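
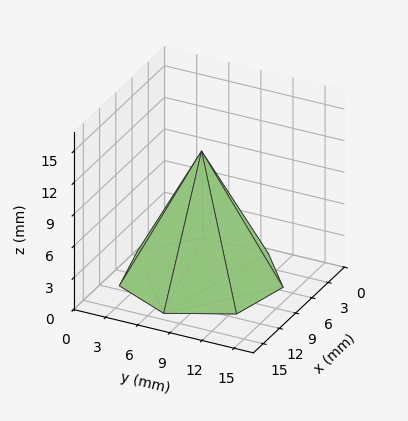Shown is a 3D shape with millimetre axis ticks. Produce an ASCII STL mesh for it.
Reading the render: the shape is a regular 7-sided pyramid, base circumscribed radius ≈ 7 mm, apex at z ≈ 12 mm (dimensions read to the nearest mm from the axis ticks). For the STL, each face is triangulated and given an outward normal.

solid part
  facet normal 0.0000 0.0000 -1.0000
    outer loop
      vertex 5.442 13.824 0.000
      vertex 11.364 12.473 0.000
      vertex 14.000 7.000 0.000
    endloop
  endfacet
  facet normal 0.0000 0.0000 -1.0000
    outer loop
      vertex 0.693 10.037 0.000
      vertex 5.442 13.824 0.000
      vertex 14.000 7.000 0.000
    endloop
  endfacet
  facet normal 0.0000 0.0000 -1.0000
    outer loop
      vertex 0.693 3.963 0.000
      vertex 0.693 10.037 0.000
      vertex 14.000 7.000 0.000
    endloop
  endfacet
  facet normal 0.0000 0.0000 -1.0000
    outer loop
      vertex 5.442 0.176 0.000
      vertex 0.693 3.963 0.000
      vertex 14.000 7.000 0.000
    endloop
  endfacet
  facet normal 0.0000 0.0000 -1.0000
    outer loop
      vertex 11.364 1.527 0.000
      vertex 5.442 0.176 0.000
      vertex 14.000 7.000 0.000
    endloop
  endfacet
  facet normal 0.7975 0.3841 0.4652
    outer loop
      vertex 14.000 7.000 0.000
      vertex 11.364 12.473 0.000
      vertex 7.000 7.000 12.000
    endloop
  endfacet
  facet normal 0.1969 0.8630 0.4652
    outer loop
      vertex 11.364 12.473 0.000
      vertex 5.442 13.824 0.000
      vertex 7.000 7.000 12.000
    endloop
  endfacet
  facet normal -0.5519 0.6921 0.4652
    outer loop
      vertex 5.442 13.824 0.000
      vertex 0.693 10.037 0.000
      vertex 7.000 7.000 12.000
    endloop
  endfacet
  facet normal -0.8852 0.0000 0.4652
    outer loop
      vertex 0.693 10.037 0.000
      vertex 0.693 3.963 0.000
      vertex 7.000 7.000 12.000
    endloop
  endfacet
  facet normal -0.5519 -0.6921 0.4652
    outer loop
      vertex 0.693 3.963 0.000
      vertex 5.442 0.176 0.000
      vertex 7.000 7.000 12.000
    endloop
  endfacet
  facet normal 0.1969 -0.8630 0.4652
    outer loop
      vertex 5.442 0.176 0.000
      vertex 11.364 1.527 0.000
      vertex 7.000 7.000 12.000
    endloop
  endfacet
  facet normal 0.7975 -0.3841 0.4652
    outer loop
      vertex 11.364 1.527 0.000
      vertex 14.000 7.000 0.000
      vertex 7.000 7.000 12.000
    endloop
  endfacet
endsolid part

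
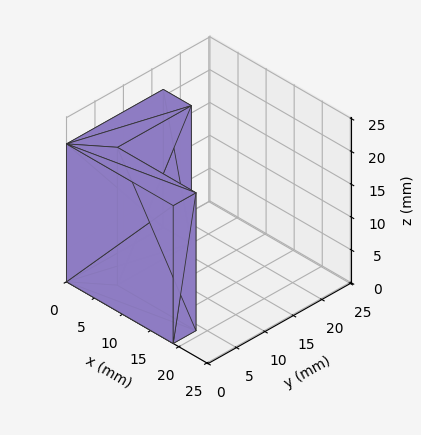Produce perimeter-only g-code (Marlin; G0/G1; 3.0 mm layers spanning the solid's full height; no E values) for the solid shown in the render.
Reading the render: the shape is an L-shaped prism: outer 19 × 17 mm, arm thicknesses ≈ 4 mm (horizontal) and 5 mm (vertical), extruded 21 mm in z (dimensions read to the nearest mm from the axis ticks). For the g-code, the solid's height is divided into equal slices at the stated Δz and each level perimeter traced with G1 moves after a G0 lift.

; perimeter-only toolpath
G21 ; units = mm
G90 ; absolute positioning
G28 ; home
; layer 1
G0 Z3.0
G0 X0.0 Y0.0
G1 X19.0 Y0.0
G1 X19.0 Y4.0
G1 X5.0 Y4.0
G1 X5.0 Y17.0
G1 X0.0 Y17.0
G1 X0.0 Y0.0
; layer 2
G0 Z6.0
G0 X0.0 Y0.0
G1 X19.0 Y0.0
G1 X19.0 Y4.0
G1 X5.0 Y4.0
G1 X5.0 Y17.0
G1 X0.0 Y17.0
G1 X0.0 Y0.0
; layer 3
G0 Z9.0
G0 X0.0 Y0.0
G1 X19.0 Y0.0
G1 X19.0 Y4.0
G1 X5.0 Y4.0
G1 X5.0 Y17.0
G1 X0.0 Y17.0
G1 X0.0 Y0.0
; layer 4
G0 Z12.0
G0 X0.0 Y0.0
G1 X19.0 Y0.0
G1 X19.0 Y4.0
G1 X5.0 Y4.0
G1 X5.0 Y17.0
G1 X0.0 Y17.0
G1 X0.0 Y0.0
; layer 5
G0 Z15.0
G0 X0.0 Y0.0
G1 X19.0 Y0.0
G1 X19.0 Y4.0
G1 X5.0 Y4.0
G1 X5.0 Y17.0
G1 X0.0 Y17.0
G1 X0.0 Y0.0
; layer 6
G0 Z18.0
G0 X0.0 Y0.0
G1 X19.0 Y0.0
G1 X19.0 Y4.0
G1 X5.0 Y4.0
G1 X5.0 Y17.0
G1 X0.0 Y17.0
G1 X0.0 Y0.0
; layer 7
G0 Z21.0
G0 X0.0 Y0.0
G1 X19.0 Y0.0
G1 X19.0 Y4.0
G1 X5.0 Y4.0
G1 X5.0 Y17.0
G1 X0.0 Y17.0
G1 X0.0 Y0.0
M2 ; end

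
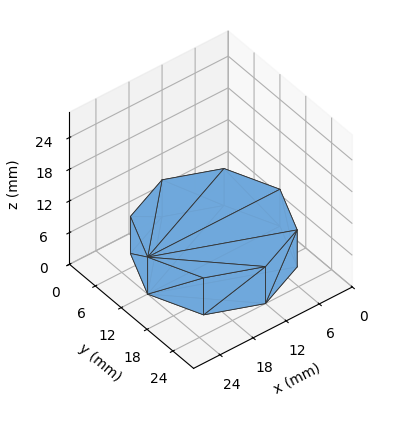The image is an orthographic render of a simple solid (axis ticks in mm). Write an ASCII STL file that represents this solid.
Reading the render: the shape is a regular 8-sided prism (a cylinder approximated with 8 flat sides), circumscribed radius ≈ 12 mm, height ≈ 7 mm (dimensions read to the nearest mm from the axis ticks). For the STL, each face is triangulated and given an outward normal.

solid part
  facet normal 0.0000 0.0000 -1.0000
    outer loop
      vertex 12.00 24.00 0.00
      vertex 20.49 20.49 0.00
      vertex 24.00 12.00 0.00
    endloop
  endfacet
  facet normal 0.0000 0.0000 -1.0000
    outer loop
      vertex 3.51 20.49 0.00
      vertex 12.00 24.00 0.00
      vertex 24.00 12.00 0.00
    endloop
  endfacet
  facet normal 0.0000 0.0000 -1.0000
    outer loop
      vertex 0.00 12.00 0.00
      vertex 3.51 20.49 0.00
      vertex 24.00 12.00 0.00
    endloop
  endfacet
  facet normal 0.0000 0.0000 -1.0000
    outer loop
      vertex 3.51 3.51 0.00
      vertex 0.00 12.00 0.00
      vertex 24.00 12.00 0.00
    endloop
  endfacet
  facet normal 0.0000 0.0000 -1.0000
    outer loop
      vertex 12.00 0.00 0.00
      vertex 3.51 3.51 0.00
      vertex 24.00 12.00 0.00
    endloop
  endfacet
  facet normal 0.0000 0.0000 -1.0000
    outer loop
      vertex 20.49 3.51 0.00
      vertex 12.00 0.00 0.00
      vertex 24.00 12.00 0.00
    endloop
  endfacet
  facet normal 0.0000 0.0000 1.0000
    outer loop
      vertex 24.00 12.00 7.00
      vertex 20.49 20.49 7.00
      vertex 12.00 24.00 7.00
    endloop
  endfacet
  facet normal 0.0000 0.0000 1.0000
    outer loop
      vertex 24.00 12.00 7.00
      vertex 12.00 24.00 7.00
      vertex 3.51 20.49 7.00
    endloop
  endfacet
  facet normal 0.0000 0.0000 1.0000
    outer loop
      vertex 24.00 12.00 7.00
      vertex 3.51 20.49 7.00
      vertex 0.00 12.00 7.00
    endloop
  endfacet
  facet normal 0.0000 0.0000 1.0000
    outer loop
      vertex 24.00 12.00 7.00
      vertex 0.00 12.00 7.00
      vertex 3.51 3.51 7.00
    endloop
  endfacet
  facet normal 0.0000 0.0000 1.0000
    outer loop
      vertex 24.00 12.00 7.00
      vertex 3.51 3.51 7.00
      vertex 12.00 0.00 7.00
    endloop
  endfacet
  facet normal 0.0000 0.0000 1.0000
    outer loop
      vertex 24.00 12.00 7.00
      vertex 12.00 0.00 7.00
      vertex 20.49 3.51 7.00
    endloop
  endfacet
  facet normal 0.9241 0.3821 0.0000
    outer loop
      vertex 24.00 12.00 0.00
      vertex 20.49 20.49 0.00
      vertex 20.49 20.49 7.00
    endloop
  endfacet
  facet normal 0.9241 0.3821 0.0000
    outer loop
      vertex 24.00 12.00 0.00
      vertex 20.49 20.49 7.00
      vertex 24.00 12.00 7.00
    endloop
  endfacet
  facet normal 0.3821 0.9241 0.0000
    outer loop
      vertex 20.49 20.49 0.00
      vertex 12.00 24.00 0.00
      vertex 12.00 24.00 7.00
    endloop
  endfacet
  facet normal 0.3821 0.9241 0.0000
    outer loop
      vertex 20.49 20.49 0.00
      vertex 12.00 24.00 7.00
      vertex 20.49 20.49 7.00
    endloop
  endfacet
  facet normal -0.3821 0.9241 0.0000
    outer loop
      vertex 12.00 24.00 0.00
      vertex 3.51 20.49 0.00
      vertex 3.51 20.49 7.00
    endloop
  endfacet
  facet normal -0.3821 0.9241 0.0000
    outer loop
      vertex 12.00 24.00 0.00
      vertex 3.51 20.49 7.00
      vertex 12.00 24.00 7.00
    endloop
  endfacet
  facet normal -0.9241 0.3821 0.0000
    outer loop
      vertex 3.51 20.49 0.00
      vertex 0.00 12.00 0.00
      vertex 0.00 12.00 7.00
    endloop
  endfacet
  facet normal -0.9241 0.3821 0.0000
    outer loop
      vertex 3.51 20.49 0.00
      vertex 0.00 12.00 7.00
      vertex 3.51 20.49 7.00
    endloop
  endfacet
  facet normal -0.9241 -0.3821 0.0000
    outer loop
      vertex 0.00 12.00 0.00
      vertex 3.51 3.51 0.00
      vertex 3.51 3.51 7.00
    endloop
  endfacet
  facet normal -0.9241 -0.3821 0.0000
    outer loop
      vertex 0.00 12.00 0.00
      vertex 3.51 3.51 7.00
      vertex 0.00 12.00 7.00
    endloop
  endfacet
  facet normal -0.3821 -0.9241 0.0000
    outer loop
      vertex 3.51 3.51 0.00
      vertex 12.00 0.00 0.00
      vertex 12.00 0.00 7.00
    endloop
  endfacet
  facet normal -0.3821 -0.9241 0.0000
    outer loop
      vertex 3.51 3.51 0.00
      vertex 12.00 0.00 7.00
      vertex 3.51 3.51 7.00
    endloop
  endfacet
  facet normal 0.3821 -0.9241 0.0000
    outer loop
      vertex 12.00 0.00 0.00
      vertex 20.49 3.51 0.00
      vertex 20.49 3.51 7.00
    endloop
  endfacet
  facet normal 0.3821 -0.9241 0.0000
    outer loop
      vertex 12.00 0.00 0.00
      vertex 20.49 3.51 7.00
      vertex 12.00 0.00 7.00
    endloop
  endfacet
  facet normal 0.9241 -0.3821 0.0000
    outer loop
      vertex 20.49 3.51 0.00
      vertex 24.00 12.00 0.00
      vertex 24.00 12.00 7.00
    endloop
  endfacet
  facet normal 0.9241 -0.3821 0.0000
    outer loop
      vertex 20.49 3.51 0.00
      vertex 24.00 12.00 7.00
      vertex 20.49 3.51 7.00
    endloop
  endfacet
endsolid part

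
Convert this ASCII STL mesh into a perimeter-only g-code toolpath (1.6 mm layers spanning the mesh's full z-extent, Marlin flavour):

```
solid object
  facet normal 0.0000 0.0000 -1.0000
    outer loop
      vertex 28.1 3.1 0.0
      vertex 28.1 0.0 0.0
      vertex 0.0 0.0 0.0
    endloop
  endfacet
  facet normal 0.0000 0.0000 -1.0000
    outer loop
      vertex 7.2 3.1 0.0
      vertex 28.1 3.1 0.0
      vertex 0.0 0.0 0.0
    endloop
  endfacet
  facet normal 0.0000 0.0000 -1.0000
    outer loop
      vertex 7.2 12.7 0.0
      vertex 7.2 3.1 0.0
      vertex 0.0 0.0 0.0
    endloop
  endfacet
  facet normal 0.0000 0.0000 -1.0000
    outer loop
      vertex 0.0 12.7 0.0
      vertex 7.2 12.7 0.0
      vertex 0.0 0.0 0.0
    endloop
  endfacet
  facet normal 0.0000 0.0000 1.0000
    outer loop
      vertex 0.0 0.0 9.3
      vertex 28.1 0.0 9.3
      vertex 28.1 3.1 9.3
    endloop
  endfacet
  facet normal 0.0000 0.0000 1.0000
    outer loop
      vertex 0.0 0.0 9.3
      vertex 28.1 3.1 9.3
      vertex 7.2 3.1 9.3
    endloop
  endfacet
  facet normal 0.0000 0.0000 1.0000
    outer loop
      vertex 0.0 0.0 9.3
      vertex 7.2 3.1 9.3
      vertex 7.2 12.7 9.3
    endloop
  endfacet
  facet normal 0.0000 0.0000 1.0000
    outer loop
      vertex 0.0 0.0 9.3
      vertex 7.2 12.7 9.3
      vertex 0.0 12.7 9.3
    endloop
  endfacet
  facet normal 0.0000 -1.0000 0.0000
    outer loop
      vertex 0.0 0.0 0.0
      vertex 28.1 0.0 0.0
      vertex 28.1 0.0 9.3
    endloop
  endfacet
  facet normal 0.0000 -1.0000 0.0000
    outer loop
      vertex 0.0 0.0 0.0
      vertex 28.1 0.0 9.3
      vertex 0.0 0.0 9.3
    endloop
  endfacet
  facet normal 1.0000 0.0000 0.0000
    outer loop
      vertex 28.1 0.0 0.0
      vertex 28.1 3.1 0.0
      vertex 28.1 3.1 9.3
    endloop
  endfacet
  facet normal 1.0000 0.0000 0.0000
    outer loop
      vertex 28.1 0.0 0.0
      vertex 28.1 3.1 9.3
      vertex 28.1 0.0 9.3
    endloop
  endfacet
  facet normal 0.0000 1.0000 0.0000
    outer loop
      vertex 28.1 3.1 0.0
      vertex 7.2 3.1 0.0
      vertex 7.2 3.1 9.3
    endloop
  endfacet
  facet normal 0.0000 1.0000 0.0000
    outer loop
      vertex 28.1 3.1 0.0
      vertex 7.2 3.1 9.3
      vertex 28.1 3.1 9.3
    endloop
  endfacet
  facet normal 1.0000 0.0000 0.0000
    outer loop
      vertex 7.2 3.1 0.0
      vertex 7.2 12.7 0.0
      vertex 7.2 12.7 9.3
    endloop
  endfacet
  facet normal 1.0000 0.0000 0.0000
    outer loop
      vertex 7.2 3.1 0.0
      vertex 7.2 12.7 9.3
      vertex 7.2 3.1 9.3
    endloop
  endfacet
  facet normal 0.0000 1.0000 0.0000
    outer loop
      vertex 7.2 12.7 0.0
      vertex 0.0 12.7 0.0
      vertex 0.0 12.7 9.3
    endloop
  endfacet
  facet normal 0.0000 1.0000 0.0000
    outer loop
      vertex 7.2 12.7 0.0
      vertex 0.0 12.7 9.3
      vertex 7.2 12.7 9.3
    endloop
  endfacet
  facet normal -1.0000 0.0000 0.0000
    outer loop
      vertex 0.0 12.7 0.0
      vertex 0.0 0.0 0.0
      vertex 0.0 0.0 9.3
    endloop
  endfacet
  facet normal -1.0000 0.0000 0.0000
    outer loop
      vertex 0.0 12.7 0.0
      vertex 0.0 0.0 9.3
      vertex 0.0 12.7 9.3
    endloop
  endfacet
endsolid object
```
; perimeter-only toolpath
G21 ; units = mm
G90 ; absolute positioning
G28 ; home
; layer 1
G0 Z1.6
G0 X0.0 Y0.0
G1 X28.1 Y0.0
G1 X28.1 Y3.1
G1 X7.2 Y3.1
G1 X7.2 Y12.7
G1 X0.0 Y12.7
G1 X0.0 Y0.0
; layer 2
G0 Z3.1
G0 X0.0 Y0.0
G1 X28.1 Y0.0
G1 X28.1 Y3.1
G1 X7.2 Y3.1
G1 X7.2 Y12.7
G1 X0.0 Y12.7
G1 X0.0 Y0.0
; layer 3
G0 Z4.7
G0 X0.0 Y0.0
G1 X28.1 Y0.0
G1 X28.1 Y3.1
G1 X7.2 Y3.1
G1 X7.2 Y12.7
G1 X0.0 Y12.7
G1 X0.0 Y0.0
; layer 4
G0 Z6.2
G0 X0.0 Y0.0
G1 X28.1 Y0.0
G1 X28.1 Y3.1
G1 X7.2 Y3.1
G1 X7.2 Y12.7
G1 X0.0 Y12.7
G1 X0.0 Y0.0
; layer 5
G0 Z7.8
G0 X0.0 Y0.0
G1 X28.1 Y0.0
G1 X28.1 Y3.1
G1 X7.2 Y3.1
G1 X7.2 Y12.7
G1 X0.0 Y12.7
G1 X0.0 Y0.0
; layer 6
G0 Z9.3
G0 X0.0 Y0.0
G1 X28.1 Y0.0
G1 X28.1 Y3.1
G1 X7.2 Y3.1
G1 X7.2 Y12.7
G1 X0.0 Y12.7
G1 X0.0 Y0.0
M2 ; end

The solid is an L-shaped prism: outer 28.1 × 12.7 mm, arm thicknesses ≈ 3.1 mm (horizontal) and 7.2 mm (vertical), extruded 9.3 mm in z. Slicing at Δz = 1.6 mm — 6 equal slices spanning the solid's height, so layer i sits at z = i·h/6 — gives 6 non-empty perimeters. Each is a 6-segment closed polygon; G0 lifts to the layer z and rapids to the start vertex, then G1 traces the edges.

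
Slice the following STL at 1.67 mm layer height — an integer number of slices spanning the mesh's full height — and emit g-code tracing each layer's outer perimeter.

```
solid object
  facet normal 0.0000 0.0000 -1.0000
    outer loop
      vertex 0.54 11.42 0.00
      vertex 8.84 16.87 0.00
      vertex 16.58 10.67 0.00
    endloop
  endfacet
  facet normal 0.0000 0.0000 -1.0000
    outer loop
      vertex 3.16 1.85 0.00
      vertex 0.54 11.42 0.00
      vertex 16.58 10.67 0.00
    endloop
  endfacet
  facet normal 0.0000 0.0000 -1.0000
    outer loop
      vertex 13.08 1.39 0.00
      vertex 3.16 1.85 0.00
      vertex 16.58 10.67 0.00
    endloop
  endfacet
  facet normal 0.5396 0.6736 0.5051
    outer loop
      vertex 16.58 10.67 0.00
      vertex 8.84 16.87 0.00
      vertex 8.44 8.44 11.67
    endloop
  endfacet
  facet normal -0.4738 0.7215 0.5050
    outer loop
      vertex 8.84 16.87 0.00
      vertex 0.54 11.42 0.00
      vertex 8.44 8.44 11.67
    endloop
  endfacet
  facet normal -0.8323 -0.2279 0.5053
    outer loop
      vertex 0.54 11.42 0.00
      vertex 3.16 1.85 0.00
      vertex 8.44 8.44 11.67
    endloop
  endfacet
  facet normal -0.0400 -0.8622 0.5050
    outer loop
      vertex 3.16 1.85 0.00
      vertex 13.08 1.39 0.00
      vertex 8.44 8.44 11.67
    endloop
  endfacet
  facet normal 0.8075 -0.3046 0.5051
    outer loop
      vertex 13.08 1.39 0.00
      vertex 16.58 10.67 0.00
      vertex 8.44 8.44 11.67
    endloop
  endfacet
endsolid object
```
; perimeter-only toolpath
G21 ; units = mm
G90 ; absolute positioning
G28 ; home
; layer 1
G0 Z1.67
G0 X15.42 Y10.35
G1 X8.78 Y15.67
G1 X1.67 Y10.99
G1 X3.91 Y2.79
G1 X12.42 Y2.40
G1 X15.42 Y10.35
; layer 2
G0 Z3.33
G0 X14.25 Y10.03
G1 X8.73 Y14.46
G1 X2.80 Y10.57
G1 X4.67 Y3.73
G1 X11.75 Y3.40
G1 X14.25 Y10.03
; layer 3
G0 Z5.00
G0 X13.09 Y9.71
G1 X8.67 Y13.26
G1 X3.93 Y10.14
G1 X5.42 Y4.67
G1 X11.09 Y4.41
G1 X13.09 Y9.71
; layer 4
G0 Z6.67
G0 X11.93 Y9.40
G1 X8.61 Y12.05
G1 X5.05 Y9.72
G1 X6.18 Y5.62
G1 X10.43 Y5.42
G1 X11.93 Y9.40
; layer 5
G0 Z8.34
G0 X10.77 Y9.08
G1 X8.55 Y10.85
G1 X6.18 Y9.29
G1 X6.93 Y6.56
G1 X9.77 Y6.43
G1 X10.77 Y9.08
; layer 6
G0 Z10.00
G0 X9.60 Y8.76
G1 X8.50 Y9.64
G1 X7.31 Y8.87
G1 X7.69 Y7.50
G1 X9.10 Y7.43
G1 X9.60 Y8.76
M2 ; end

The solid is a regular 5-sided pyramid, base circumscribed radius ≈ 8.44 mm, apex at z ≈ 11.7 mm. Slicing at Δz = 1.67 mm — 7 equal slices spanning the solid's height, so layer i sits at z = i·h/7 — gives 6 non-empty perimeters. Each is a 5-segment closed polygon; G0 lifts to the layer z and rapids to the start vertex, then G1 traces the edges. The cross-section shrinks linearly with z (the slice at the apex is degenerate and omitted).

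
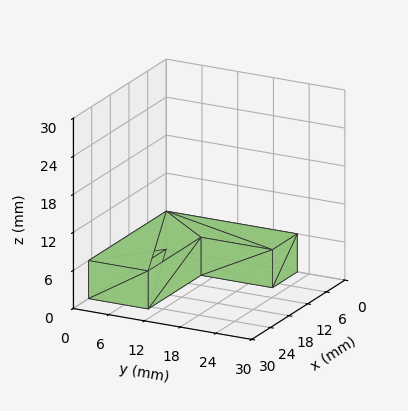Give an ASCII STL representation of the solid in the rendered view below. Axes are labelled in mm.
Reading the render: the shape is an L-shaped prism: outer 25 × 22 mm, arm thicknesses ≈ 10 mm (horizontal) and 8 mm (vertical), extruded 6 mm in z (dimensions read to the nearest mm from the axis ticks). For the STL, each face is triangulated and given an outward normal.

solid part
  facet normal 0.0000 0.0000 -1.0000
    outer loop
      vertex 25.00 10.00 0.00
      vertex 25.00 0.00 0.00
      vertex 0.00 0.00 0.00
    endloop
  endfacet
  facet normal 0.0000 0.0000 -1.0000
    outer loop
      vertex 8.00 10.00 0.00
      vertex 25.00 10.00 0.00
      vertex 0.00 0.00 0.00
    endloop
  endfacet
  facet normal 0.0000 0.0000 -1.0000
    outer loop
      vertex 8.00 22.00 0.00
      vertex 8.00 10.00 0.00
      vertex 0.00 0.00 0.00
    endloop
  endfacet
  facet normal 0.0000 0.0000 -1.0000
    outer loop
      vertex 0.00 22.00 0.00
      vertex 8.00 22.00 0.00
      vertex 0.00 0.00 0.00
    endloop
  endfacet
  facet normal 0.0000 0.0000 1.0000
    outer loop
      vertex 0.00 0.00 6.00
      vertex 25.00 0.00 6.00
      vertex 25.00 10.00 6.00
    endloop
  endfacet
  facet normal 0.0000 0.0000 1.0000
    outer loop
      vertex 0.00 0.00 6.00
      vertex 25.00 10.00 6.00
      vertex 8.00 10.00 6.00
    endloop
  endfacet
  facet normal 0.0000 0.0000 1.0000
    outer loop
      vertex 0.00 0.00 6.00
      vertex 8.00 10.00 6.00
      vertex 8.00 22.00 6.00
    endloop
  endfacet
  facet normal 0.0000 0.0000 1.0000
    outer loop
      vertex 0.00 0.00 6.00
      vertex 8.00 22.00 6.00
      vertex 0.00 22.00 6.00
    endloop
  endfacet
  facet normal 0.0000 -1.0000 0.0000
    outer loop
      vertex 0.00 0.00 0.00
      vertex 25.00 0.00 0.00
      vertex 25.00 0.00 6.00
    endloop
  endfacet
  facet normal 0.0000 -1.0000 0.0000
    outer loop
      vertex 0.00 0.00 0.00
      vertex 25.00 0.00 6.00
      vertex 0.00 0.00 6.00
    endloop
  endfacet
  facet normal 1.0000 0.0000 0.0000
    outer loop
      vertex 25.00 0.00 0.00
      vertex 25.00 10.00 0.00
      vertex 25.00 10.00 6.00
    endloop
  endfacet
  facet normal 1.0000 0.0000 0.0000
    outer loop
      vertex 25.00 0.00 0.00
      vertex 25.00 10.00 6.00
      vertex 25.00 0.00 6.00
    endloop
  endfacet
  facet normal 0.0000 1.0000 0.0000
    outer loop
      vertex 25.00 10.00 0.00
      vertex 8.00 10.00 0.00
      vertex 8.00 10.00 6.00
    endloop
  endfacet
  facet normal 0.0000 1.0000 0.0000
    outer loop
      vertex 25.00 10.00 0.00
      vertex 8.00 10.00 6.00
      vertex 25.00 10.00 6.00
    endloop
  endfacet
  facet normal 1.0000 0.0000 0.0000
    outer loop
      vertex 8.00 10.00 0.00
      vertex 8.00 22.00 0.00
      vertex 8.00 22.00 6.00
    endloop
  endfacet
  facet normal 1.0000 0.0000 0.0000
    outer loop
      vertex 8.00 10.00 0.00
      vertex 8.00 22.00 6.00
      vertex 8.00 10.00 6.00
    endloop
  endfacet
  facet normal 0.0000 1.0000 0.0000
    outer loop
      vertex 8.00 22.00 0.00
      vertex 0.00 22.00 0.00
      vertex 0.00 22.00 6.00
    endloop
  endfacet
  facet normal 0.0000 1.0000 0.0000
    outer loop
      vertex 8.00 22.00 0.00
      vertex 0.00 22.00 6.00
      vertex 8.00 22.00 6.00
    endloop
  endfacet
  facet normal -1.0000 0.0000 0.0000
    outer loop
      vertex 0.00 22.00 0.00
      vertex 0.00 0.00 0.00
      vertex 0.00 0.00 6.00
    endloop
  endfacet
  facet normal -1.0000 0.0000 0.0000
    outer loop
      vertex 0.00 22.00 0.00
      vertex 0.00 0.00 6.00
      vertex 0.00 22.00 6.00
    endloop
  endfacet
endsolid part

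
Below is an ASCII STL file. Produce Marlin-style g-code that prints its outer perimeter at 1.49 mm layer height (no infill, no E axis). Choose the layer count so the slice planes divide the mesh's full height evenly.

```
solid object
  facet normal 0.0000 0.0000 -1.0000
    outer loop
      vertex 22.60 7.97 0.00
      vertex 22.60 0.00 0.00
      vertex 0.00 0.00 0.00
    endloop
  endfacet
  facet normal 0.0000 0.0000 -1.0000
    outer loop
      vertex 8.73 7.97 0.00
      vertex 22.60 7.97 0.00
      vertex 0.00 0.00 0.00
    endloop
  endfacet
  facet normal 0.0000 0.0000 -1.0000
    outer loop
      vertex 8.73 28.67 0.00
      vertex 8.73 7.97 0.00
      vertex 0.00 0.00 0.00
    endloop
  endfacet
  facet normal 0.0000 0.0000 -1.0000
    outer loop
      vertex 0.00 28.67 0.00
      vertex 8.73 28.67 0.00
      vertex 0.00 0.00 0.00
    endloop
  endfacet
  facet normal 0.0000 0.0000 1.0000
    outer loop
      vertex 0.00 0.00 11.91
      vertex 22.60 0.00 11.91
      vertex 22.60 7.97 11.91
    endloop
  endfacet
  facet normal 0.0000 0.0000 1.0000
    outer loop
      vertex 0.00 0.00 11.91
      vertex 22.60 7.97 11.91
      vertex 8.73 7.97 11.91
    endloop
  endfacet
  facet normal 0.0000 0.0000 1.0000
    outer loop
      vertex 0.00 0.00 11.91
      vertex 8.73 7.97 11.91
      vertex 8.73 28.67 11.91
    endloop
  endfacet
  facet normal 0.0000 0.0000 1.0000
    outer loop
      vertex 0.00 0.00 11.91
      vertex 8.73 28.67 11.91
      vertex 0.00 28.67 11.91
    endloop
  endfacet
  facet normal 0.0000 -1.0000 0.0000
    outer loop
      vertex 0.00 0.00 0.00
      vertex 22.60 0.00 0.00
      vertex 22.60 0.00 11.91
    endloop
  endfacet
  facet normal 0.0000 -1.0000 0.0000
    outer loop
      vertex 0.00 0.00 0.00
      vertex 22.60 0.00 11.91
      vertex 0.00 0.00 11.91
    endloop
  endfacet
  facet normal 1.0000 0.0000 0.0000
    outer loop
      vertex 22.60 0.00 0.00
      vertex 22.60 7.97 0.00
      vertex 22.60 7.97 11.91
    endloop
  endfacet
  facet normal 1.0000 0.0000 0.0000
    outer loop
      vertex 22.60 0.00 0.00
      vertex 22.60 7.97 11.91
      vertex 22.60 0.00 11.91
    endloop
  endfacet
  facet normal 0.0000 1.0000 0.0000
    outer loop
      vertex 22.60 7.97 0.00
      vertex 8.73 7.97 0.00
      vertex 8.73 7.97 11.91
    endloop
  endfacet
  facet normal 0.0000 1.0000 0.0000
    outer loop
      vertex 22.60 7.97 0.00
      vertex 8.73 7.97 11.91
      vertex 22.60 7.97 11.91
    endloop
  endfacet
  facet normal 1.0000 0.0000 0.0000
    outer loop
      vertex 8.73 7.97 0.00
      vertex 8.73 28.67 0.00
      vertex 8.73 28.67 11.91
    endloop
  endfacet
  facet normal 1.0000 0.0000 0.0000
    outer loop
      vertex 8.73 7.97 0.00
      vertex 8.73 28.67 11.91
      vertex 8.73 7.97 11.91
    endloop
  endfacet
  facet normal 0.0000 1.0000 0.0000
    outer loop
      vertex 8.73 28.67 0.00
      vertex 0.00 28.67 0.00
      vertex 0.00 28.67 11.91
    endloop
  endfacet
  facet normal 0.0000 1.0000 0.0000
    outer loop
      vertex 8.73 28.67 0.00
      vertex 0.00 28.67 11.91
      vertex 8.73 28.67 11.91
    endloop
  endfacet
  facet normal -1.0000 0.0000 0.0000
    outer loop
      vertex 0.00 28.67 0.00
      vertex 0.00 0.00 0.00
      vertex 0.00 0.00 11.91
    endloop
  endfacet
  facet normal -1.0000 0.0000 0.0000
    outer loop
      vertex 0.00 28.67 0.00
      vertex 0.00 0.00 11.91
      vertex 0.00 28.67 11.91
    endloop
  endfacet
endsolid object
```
; perimeter-only toolpath
G21 ; units = mm
G90 ; absolute positioning
G28 ; home
; layer 1
G0 Z1.49
G0 X0.00 Y0.00
G1 X22.60 Y0.00
G1 X22.60 Y7.97
G1 X8.73 Y7.97
G1 X8.73 Y28.67
G1 X0.00 Y28.67
G1 X0.00 Y0.00
; layer 2
G0 Z2.98
G0 X0.00 Y0.00
G1 X22.60 Y0.00
G1 X22.60 Y7.97
G1 X8.73 Y7.97
G1 X8.73 Y28.67
G1 X0.00 Y28.67
G1 X0.00 Y0.00
; layer 3
G0 Z4.47
G0 X0.00 Y0.00
G1 X22.60 Y0.00
G1 X22.60 Y7.97
G1 X8.73 Y7.97
G1 X8.73 Y28.67
G1 X0.00 Y28.67
G1 X0.00 Y0.00
; layer 4
G0 Z5.96
G0 X0.00 Y0.00
G1 X22.60 Y0.00
G1 X22.60 Y7.97
G1 X8.73 Y7.97
G1 X8.73 Y28.67
G1 X0.00 Y28.67
G1 X0.00 Y0.00
; layer 5
G0 Z7.44
G0 X0.00 Y0.00
G1 X22.60 Y0.00
G1 X22.60 Y7.97
G1 X8.73 Y7.97
G1 X8.73 Y28.67
G1 X0.00 Y28.67
G1 X0.00 Y0.00
; layer 6
G0 Z8.93
G0 X0.00 Y0.00
G1 X22.60 Y0.00
G1 X22.60 Y7.97
G1 X8.73 Y7.97
G1 X8.73 Y28.67
G1 X0.00 Y28.67
G1 X0.00 Y0.00
; layer 7
G0 Z10.42
G0 X0.00 Y0.00
G1 X22.60 Y0.00
G1 X22.60 Y7.97
G1 X8.73 Y7.97
G1 X8.73 Y28.67
G1 X0.00 Y28.67
G1 X0.00 Y0.00
; layer 8
G0 Z11.91
G0 X0.00 Y0.00
G1 X22.60 Y0.00
G1 X22.60 Y7.97
G1 X8.73 Y7.97
G1 X8.73 Y28.67
G1 X0.00 Y28.67
G1 X0.00 Y0.00
M2 ; end

The solid is an L-shaped prism: outer 22.6 × 28.7 mm, arm thicknesses ≈ 7.97 mm (horizontal) and 8.73 mm (vertical), extruded 11.9 mm in z. Slicing at Δz = 1.49 mm — 8 equal slices spanning the solid's height, so layer i sits at z = i·h/8 — gives 8 non-empty perimeters. Each is a 6-segment closed polygon; G0 lifts to the layer z and rapids to the start vertex, then G1 traces the edges.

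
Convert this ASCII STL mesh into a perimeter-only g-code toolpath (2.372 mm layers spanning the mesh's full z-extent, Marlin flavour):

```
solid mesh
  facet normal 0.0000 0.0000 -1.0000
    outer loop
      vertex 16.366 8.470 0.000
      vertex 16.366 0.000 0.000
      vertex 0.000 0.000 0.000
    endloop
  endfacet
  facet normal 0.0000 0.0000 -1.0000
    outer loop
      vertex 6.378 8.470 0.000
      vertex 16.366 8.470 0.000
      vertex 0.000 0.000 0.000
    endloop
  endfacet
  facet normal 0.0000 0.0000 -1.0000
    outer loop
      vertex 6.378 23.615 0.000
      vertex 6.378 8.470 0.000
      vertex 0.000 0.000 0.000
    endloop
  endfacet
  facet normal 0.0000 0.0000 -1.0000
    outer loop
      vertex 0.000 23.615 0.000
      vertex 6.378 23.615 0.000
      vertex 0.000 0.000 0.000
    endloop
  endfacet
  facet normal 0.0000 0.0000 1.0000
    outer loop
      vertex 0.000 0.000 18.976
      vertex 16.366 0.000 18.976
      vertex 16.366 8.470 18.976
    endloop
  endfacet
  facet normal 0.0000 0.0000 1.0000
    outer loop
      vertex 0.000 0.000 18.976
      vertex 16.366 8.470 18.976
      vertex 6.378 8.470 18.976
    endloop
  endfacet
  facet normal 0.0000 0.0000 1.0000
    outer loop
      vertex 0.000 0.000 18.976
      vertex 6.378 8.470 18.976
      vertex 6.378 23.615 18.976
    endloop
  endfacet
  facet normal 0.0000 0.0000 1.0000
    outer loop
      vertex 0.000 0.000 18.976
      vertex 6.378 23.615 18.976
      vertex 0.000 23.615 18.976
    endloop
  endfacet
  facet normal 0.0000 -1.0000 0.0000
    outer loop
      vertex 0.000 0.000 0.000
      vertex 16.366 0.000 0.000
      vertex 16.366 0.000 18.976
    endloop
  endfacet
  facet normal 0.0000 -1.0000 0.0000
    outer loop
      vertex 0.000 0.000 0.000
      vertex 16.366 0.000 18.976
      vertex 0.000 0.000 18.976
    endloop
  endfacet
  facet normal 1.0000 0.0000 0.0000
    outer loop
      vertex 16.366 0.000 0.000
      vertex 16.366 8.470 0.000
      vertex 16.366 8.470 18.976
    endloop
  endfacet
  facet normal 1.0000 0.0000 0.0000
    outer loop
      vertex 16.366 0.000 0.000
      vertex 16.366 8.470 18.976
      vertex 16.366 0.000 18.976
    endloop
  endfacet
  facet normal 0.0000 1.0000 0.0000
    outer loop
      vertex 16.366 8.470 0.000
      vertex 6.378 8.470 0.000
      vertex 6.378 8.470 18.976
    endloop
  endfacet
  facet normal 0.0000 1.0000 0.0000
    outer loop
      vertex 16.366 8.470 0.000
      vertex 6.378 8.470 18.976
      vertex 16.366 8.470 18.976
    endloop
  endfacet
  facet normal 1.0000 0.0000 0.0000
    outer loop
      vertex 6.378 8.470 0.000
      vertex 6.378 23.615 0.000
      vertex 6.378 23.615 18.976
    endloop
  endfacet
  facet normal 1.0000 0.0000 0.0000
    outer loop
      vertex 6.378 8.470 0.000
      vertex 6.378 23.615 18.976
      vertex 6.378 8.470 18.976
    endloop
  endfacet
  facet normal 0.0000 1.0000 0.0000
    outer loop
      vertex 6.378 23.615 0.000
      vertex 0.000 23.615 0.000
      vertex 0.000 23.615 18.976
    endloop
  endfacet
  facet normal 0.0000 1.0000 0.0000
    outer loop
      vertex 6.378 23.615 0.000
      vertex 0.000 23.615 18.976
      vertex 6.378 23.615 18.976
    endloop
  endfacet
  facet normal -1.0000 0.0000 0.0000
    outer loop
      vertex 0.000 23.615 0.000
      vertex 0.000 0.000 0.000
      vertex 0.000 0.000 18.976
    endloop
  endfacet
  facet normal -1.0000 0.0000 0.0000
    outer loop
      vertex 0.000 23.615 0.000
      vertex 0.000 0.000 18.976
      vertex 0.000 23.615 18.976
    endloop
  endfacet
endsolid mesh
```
; perimeter-only toolpath
G21 ; units = mm
G90 ; absolute positioning
G28 ; home
; layer 1
G0 Z2.372
G0 X0.000 Y0.000
G1 X16.366 Y0.000
G1 X16.366 Y8.470
G1 X6.378 Y8.470
G1 X6.378 Y23.615
G1 X0.000 Y23.615
G1 X0.000 Y0.000
; layer 2
G0 Z4.744
G0 X0.000 Y0.000
G1 X16.366 Y0.000
G1 X16.366 Y8.470
G1 X6.378 Y8.470
G1 X6.378 Y23.615
G1 X0.000 Y23.615
G1 X0.000 Y0.000
; layer 3
G0 Z7.116
G0 X0.000 Y0.000
G1 X16.366 Y0.000
G1 X16.366 Y8.470
G1 X6.378 Y8.470
G1 X6.378 Y23.615
G1 X0.000 Y23.615
G1 X0.000 Y0.000
; layer 4
G0 Z9.488
G0 X0.000 Y0.000
G1 X16.366 Y0.000
G1 X16.366 Y8.470
G1 X6.378 Y8.470
G1 X6.378 Y23.615
G1 X0.000 Y23.615
G1 X0.000 Y0.000
; layer 5
G0 Z11.860
G0 X0.000 Y0.000
G1 X16.366 Y0.000
G1 X16.366 Y8.470
G1 X6.378 Y8.470
G1 X6.378 Y23.615
G1 X0.000 Y23.615
G1 X0.000 Y0.000
; layer 6
G0 Z14.232
G0 X0.000 Y0.000
G1 X16.366 Y0.000
G1 X16.366 Y8.470
G1 X6.378 Y8.470
G1 X6.378 Y23.615
G1 X0.000 Y23.615
G1 X0.000 Y0.000
; layer 7
G0 Z16.604
G0 X0.000 Y0.000
G1 X16.366 Y0.000
G1 X16.366 Y8.470
G1 X6.378 Y8.470
G1 X6.378 Y23.615
G1 X0.000 Y23.615
G1 X0.000 Y0.000
; layer 8
G0 Z18.976
G0 X0.000 Y0.000
G1 X16.366 Y0.000
G1 X16.366 Y8.470
G1 X6.378 Y8.470
G1 X6.378 Y23.615
G1 X0.000 Y23.615
G1 X0.000 Y0.000
M2 ; end

The solid is an L-shaped prism: outer 16.4 × 23.6 mm, arm thicknesses ≈ 8.47 mm (horizontal) and 6.38 mm (vertical), extruded 19 mm in z. Slicing at Δz = 2.372 mm — 8 equal slices spanning the solid's height, so layer i sits at z = i·h/8 — gives 8 non-empty perimeters. Each is a 6-segment closed polygon; G0 lifts to the layer z and rapids to the start vertex, then G1 traces the edges.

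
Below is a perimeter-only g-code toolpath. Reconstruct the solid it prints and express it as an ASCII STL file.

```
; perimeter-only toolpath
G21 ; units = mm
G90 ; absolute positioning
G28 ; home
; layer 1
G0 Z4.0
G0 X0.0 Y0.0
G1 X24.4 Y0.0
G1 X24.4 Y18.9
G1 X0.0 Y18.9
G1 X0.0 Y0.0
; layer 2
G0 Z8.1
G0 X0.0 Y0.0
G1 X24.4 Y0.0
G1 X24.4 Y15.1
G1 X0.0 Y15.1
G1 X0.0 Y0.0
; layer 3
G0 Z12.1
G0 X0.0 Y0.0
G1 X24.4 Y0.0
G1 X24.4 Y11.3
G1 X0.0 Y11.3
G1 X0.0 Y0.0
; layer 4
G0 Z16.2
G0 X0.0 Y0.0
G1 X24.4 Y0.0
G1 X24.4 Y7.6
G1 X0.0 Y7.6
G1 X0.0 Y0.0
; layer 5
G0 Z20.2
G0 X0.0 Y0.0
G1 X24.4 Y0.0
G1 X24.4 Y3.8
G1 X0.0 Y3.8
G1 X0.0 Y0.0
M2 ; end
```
solid part
  facet normal 0.0000 0.0000 -1.0000
    outer loop
      vertex 24.4 22.7 0.0
      vertex 24.4 0.0 0.0
      vertex 0.0 0.0 0.0
    endloop
  endfacet
  facet normal 0.0000 0.0000 -1.0000
    outer loop
      vertex 0.0 22.7 0.0
      vertex 24.4 22.7 0.0
      vertex 0.0 0.0 0.0
    endloop
  endfacet
  facet normal 0.0000 -1.0000 0.0000
    outer loop
      vertex 0.0 0.0 0.0
      vertex 24.4 0.0 0.0
      vertex 24.4 0.0 24.3
    endloop
  endfacet
  facet normal 0.0000 -1.0000 0.0000
    outer loop
      vertex 0.0 0.0 0.0
      vertex 24.4 0.0 24.3
      vertex 0.0 0.0 24.3
    endloop
  endfacet
  facet normal 0.0000 0.7308 0.6826
    outer loop
      vertex 0.0 0.0 24.3
      vertex 24.4 0.0 24.3
      vertex 24.4 22.7 0.0
    endloop
  endfacet
  facet normal 0.0000 0.7308 0.6826
    outer loop
      vertex 0.0 0.0 24.3
      vertex 24.4 22.7 0.0
      vertex 0.0 22.7 0.0
    endloop
  endfacet
  facet normal -1.0000 0.0000 0.0000
    outer loop
      vertex 0.0 0.0 24.3
      vertex 0.0 22.7 0.0
      vertex 0.0 0.0 0.0
    endloop
  endfacet
  facet normal 1.0000 0.0000 0.0000
    outer loop
      vertex 24.4 0.0 0.0
      vertex 24.4 22.7 0.0
      vertex 24.4 0.0 24.3
    endloop
  endfacet
endsolid part

The G0 Z moves step by Δz≈4.0 mm. The G1 loops shrink linearly with z, so the solid tapers from its base footprint up to z≈24.3. Closing with a flat bottom cap and the tapered top and triangulating gives 8 facets — a wedge (ramp): 24.4 × 22.7 mm base, rising to 24.3 mm along the y=0 edge and sloping linearly to z=0 at y=22.7.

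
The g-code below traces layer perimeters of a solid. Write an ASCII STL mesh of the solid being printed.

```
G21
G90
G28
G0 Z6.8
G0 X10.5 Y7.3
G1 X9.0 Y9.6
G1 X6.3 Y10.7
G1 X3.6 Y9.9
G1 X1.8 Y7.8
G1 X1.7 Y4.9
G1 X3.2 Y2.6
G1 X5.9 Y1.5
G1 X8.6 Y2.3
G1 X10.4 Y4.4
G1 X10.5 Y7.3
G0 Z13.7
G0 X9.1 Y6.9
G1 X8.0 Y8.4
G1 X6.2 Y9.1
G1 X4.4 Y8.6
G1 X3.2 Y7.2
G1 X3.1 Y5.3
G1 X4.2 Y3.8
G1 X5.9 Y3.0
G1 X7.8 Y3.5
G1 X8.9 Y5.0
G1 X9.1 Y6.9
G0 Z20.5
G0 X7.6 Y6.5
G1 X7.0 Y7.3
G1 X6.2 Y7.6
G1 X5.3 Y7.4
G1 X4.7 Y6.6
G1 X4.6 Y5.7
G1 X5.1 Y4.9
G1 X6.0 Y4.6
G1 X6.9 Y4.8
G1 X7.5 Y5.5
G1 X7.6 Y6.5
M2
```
solid part
  facet normal 0.0000 0.0000 -1.0000
    outer loop
      vertex 6.4 12.2 0.0
      vertex 9.9 10.8 0.0
      vertex 12.0 7.7 0.0
    endloop
  endfacet
  facet normal 0.0000 0.0000 -1.0000
    outer loop
      vertex 2.8 11.2 0.0
      vertex 6.4 12.2 0.0
      vertex 12.0 7.7 0.0
    endloop
  endfacet
  facet normal 0.0000 0.0000 -1.0000
    outer loop
      vertex 0.4 8.3 0.0
      vertex 2.8 11.2 0.0
      vertex 12.0 7.7 0.0
    endloop
  endfacet
  facet normal 0.0000 0.0000 -1.0000
    outer loop
      vertex 0.2 4.5 0.0
      vertex 0.4 8.3 0.0
      vertex 12.0 7.7 0.0
    endloop
  endfacet
  facet normal 0.0000 0.0000 -1.0000
    outer loop
      vertex 2.3 1.4 0.0
      vertex 0.2 4.5 0.0
      vertex 12.0 7.7 0.0
    endloop
  endfacet
  facet normal 0.0000 0.0000 -1.0000
    outer loop
      vertex 5.8 0.0 0.0
      vertex 2.3 1.4 0.0
      vertex 12.0 7.7 0.0
    endloop
  endfacet
  facet normal 0.0000 0.0000 -1.0000
    outer loop
      vertex 9.4 1.0 0.0
      vertex 5.8 0.0 0.0
      vertex 12.0 7.7 0.0
    endloop
  endfacet
  facet normal 0.0000 0.0000 -1.0000
    outer loop
      vertex 11.8 3.9 0.0
      vertex 9.4 1.0 0.0
      vertex 12.0 7.7 0.0
    endloop
  endfacet
  facet normal 0.8100 0.5487 0.2072
    outer loop
      vertex 12.0 7.7 0.0
      vertex 9.9 10.8 0.0
      vertex 6.1 6.1 27.3
    endloop
  endfacet
  facet normal 0.3633 0.9084 0.2070
    outer loop
      vertex 9.9 10.8 0.0
      vertex 6.4 12.2 0.0
      vertex 6.1 6.1 27.3
    endloop
  endfacet
  facet normal -0.2618 0.9425 0.2077
    outer loop
      vertex 6.4 12.2 0.0
      vertex 2.8 11.2 0.0
      vertex 6.1 6.1 27.3
    endloop
  endfacet
  facet normal -0.7536 0.6237 0.2076
    outer loop
      vertex 2.8 11.2 0.0
      vertex 0.4 8.3 0.0
      vertex 6.1 6.1 27.3
    endloop
  endfacet
  facet normal -0.9768 0.0514 0.2081
    outer loop
      vertex 0.4 8.3 0.0
      vertex 0.2 4.5 0.0
      vertex 6.1 6.1 27.3
    endloop
  endfacet
  facet normal -0.8100 -0.5487 0.2072
    outer loop
      vertex 0.2 4.5 0.0
      vertex 2.3 1.4 0.0
      vertex 6.1 6.1 27.3
    endloop
  endfacet
  facet normal -0.3633 -0.9084 0.2070
    outer loop
      vertex 2.3 1.4 0.0
      vertex 5.8 0.0 0.0
      vertex 6.1 6.1 27.3
    endloop
  endfacet
  facet normal 0.2618 -0.9425 0.2077
    outer loop
      vertex 5.8 0.0 0.0
      vertex 9.4 1.0 0.0
      vertex 6.1 6.1 27.3
    endloop
  endfacet
  facet normal 0.7536 -0.6237 0.2076
    outer loop
      vertex 9.4 1.0 0.0
      vertex 11.8 3.9 0.0
      vertex 6.1 6.1 27.3
    endloop
  endfacet
  facet normal 0.9768 -0.0514 0.2081
    outer loop
      vertex 11.8 3.9 0.0
      vertex 12.0 7.7 0.0
      vertex 6.1 6.1 27.3
    endloop
  endfacet
endsolid part

The G0 Z moves step by Δz≈6.8 mm. The G1 loops shrink linearly with z, so the solid tapers from its base footprint up to z≈27.3. Closing with a flat bottom cap and the tapered top and triangulating gives 18 facets — a regular 10-sided pyramid, base circumscribed radius ≈ 6.1 mm, apex at z ≈ 27.3 mm.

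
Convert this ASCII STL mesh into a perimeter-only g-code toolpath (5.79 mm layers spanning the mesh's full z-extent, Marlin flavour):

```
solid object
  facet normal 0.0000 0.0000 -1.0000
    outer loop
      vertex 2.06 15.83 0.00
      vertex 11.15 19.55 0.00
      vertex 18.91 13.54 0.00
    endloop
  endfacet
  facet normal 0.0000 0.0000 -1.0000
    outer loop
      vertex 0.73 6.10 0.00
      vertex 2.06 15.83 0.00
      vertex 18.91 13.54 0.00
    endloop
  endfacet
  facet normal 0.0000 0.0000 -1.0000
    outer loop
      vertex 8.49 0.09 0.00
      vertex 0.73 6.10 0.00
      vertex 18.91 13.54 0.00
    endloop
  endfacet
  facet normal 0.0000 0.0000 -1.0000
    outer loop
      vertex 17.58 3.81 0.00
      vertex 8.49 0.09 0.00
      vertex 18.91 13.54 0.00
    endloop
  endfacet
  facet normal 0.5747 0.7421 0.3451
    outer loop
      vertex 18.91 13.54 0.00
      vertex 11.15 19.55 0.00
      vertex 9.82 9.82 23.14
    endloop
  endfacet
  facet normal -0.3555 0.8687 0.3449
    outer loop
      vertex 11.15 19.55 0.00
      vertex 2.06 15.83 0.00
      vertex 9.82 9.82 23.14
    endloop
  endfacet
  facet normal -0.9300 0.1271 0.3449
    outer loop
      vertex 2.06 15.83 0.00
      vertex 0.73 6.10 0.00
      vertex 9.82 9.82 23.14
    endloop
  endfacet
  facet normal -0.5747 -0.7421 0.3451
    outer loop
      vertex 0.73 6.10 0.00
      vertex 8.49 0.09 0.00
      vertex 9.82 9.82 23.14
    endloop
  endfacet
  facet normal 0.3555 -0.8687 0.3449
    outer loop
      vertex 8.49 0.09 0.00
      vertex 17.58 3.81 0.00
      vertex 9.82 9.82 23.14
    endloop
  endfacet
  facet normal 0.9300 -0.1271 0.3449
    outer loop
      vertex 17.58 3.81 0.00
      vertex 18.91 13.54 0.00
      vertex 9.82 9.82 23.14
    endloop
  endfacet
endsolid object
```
; perimeter-only toolpath
G21 ; units = mm
G90 ; absolute positioning
G28 ; home
; layer 1
G0 Z5.79
G0 X16.64 Y12.61
G1 X10.82 Y17.12
G1 X4.00 Y14.33
G1 X3.00 Y7.03
G1 X8.82 Y2.52
G1 X15.64 Y5.31
G1 X16.64 Y12.61
; layer 2
G0 Z11.57
G0 X14.37 Y11.68
G1 X10.48 Y14.69
G1 X5.94 Y12.82
G1 X5.28 Y7.96
G1 X9.16 Y4.96
G1 X13.70 Y6.82
G1 X14.37 Y11.68
; layer 3
G0 Z17.36
G0 X12.09 Y10.75
G1 X10.15 Y12.25
G1 X7.88 Y11.32
G1 X7.55 Y8.89
G1 X9.49 Y7.39
G1 X11.76 Y8.32
G1 X12.09 Y10.75
M2 ; end

The solid is a regular 6-sided pyramid, base circumscribed radius ≈ 9.82 mm, apex at z ≈ 23.1 mm. Slicing at Δz = 5.79 mm — 4 equal slices spanning the solid's height, so layer i sits at z = i·h/4 — gives 3 non-empty perimeters. Each is a 6-segment closed polygon; G0 lifts to the layer z and rapids to the start vertex, then G1 traces the edges. The cross-section shrinks linearly with z (the slice at the apex is degenerate and omitted).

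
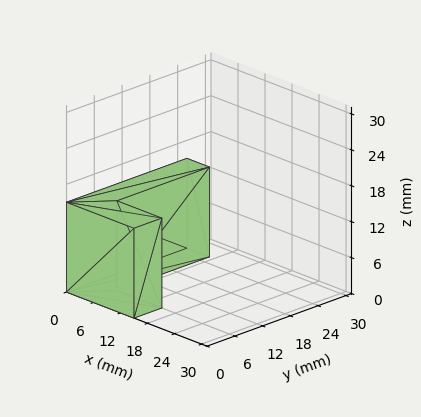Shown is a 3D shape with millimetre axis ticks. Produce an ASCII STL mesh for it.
Reading the render: the shape is an L-shaped prism: outer 15 × 26 mm, arm thicknesses ≈ 6 mm (horizontal) and 5 mm (vertical), extruded 15 mm in z (dimensions read to the nearest mm from the axis ticks). For the STL, each face is triangulated and given an outward normal.

solid part
  facet normal 0.0000 0.0000 -1.0000
    outer loop
      vertex 15.0 6.0 0.0
      vertex 15.0 0.0 0.0
      vertex 0.0 0.0 0.0
    endloop
  endfacet
  facet normal 0.0000 0.0000 -1.0000
    outer loop
      vertex 5.0 6.0 0.0
      vertex 15.0 6.0 0.0
      vertex 0.0 0.0 0.0
    endloop
  endfacet
  facet normal 0.0000 0.0000 -1.0000
    outer loop
      vertex 5.0 26.0 0.0
      vertex 5.0 6.0 0.0
      vertex 0.0 0.0 0.0
    endloop
  endfacet
  facet normal 0.0000 0.0000 -1.0000
    outer loop
      vertex 0.0 26.0 0.0
      vertex 5.0 26.0 0.0
      vertex 0.0 0.0 0.0
    endloop
  endfacet
  facet normal 0.0000 0.0000 1.0000
    outer loop
      vertex 0.0 0.0 15.0
      vertex 15.0 0.0 15.0
      vertex 15.0 6.0 15.0
    endloop
  endfacet
  facet normal 0.0000 0.0000 1.0000
    outer loop
      vertex 0.0 0.0 15.0
      vertex 15.0 6.0 15.0
      vertex 5.0 6.0 15.0
    endloop
  endfacet
  facet normal 0.0000 0.0000 1.0000
    outer loop
      vertex 0.0 0.0 15.0
      vertex 5.0 6.0 15.0
      vertex 5.0 26.0 15.0
    endloop
  endfacet
  facet normal 0.0000 0.0000 1.0000
    outer loop
      vertex 0.0 0.0 15.0
      vertex 5.0 26.0 15.0
      vertex 0.0 26.0 15.0
    endloop
  endfacet
  facet normal 0.0000 -1.0000 0.0000
    outer loop
      vertex 0.0 0.0 0.0
      vertex 15.0 0.0 0.0
      vertex 15.0 0.0 15.0
    endloop
  endfacet
  facet normal 0.0000 -1.0000 0.0000
    outer loop
      vertex 0.0 0.0 0.0
      vertex 15.0 0.0 15.0
      vertex 0.0 0.0 15.0
    endloop
  endfacet
  facet normal 1.0000 0.0000 0.0000
    outer loop
      vertex 15.0 0.0 0.0
      vertex 15.0 6.0 0.0
      vertex 15.0 6.0 15.0
    endloop
  endfacet
  facet normal 1.0000 0.0000 0.0000
    outer loop
      vertex 15.0 0.0 0.0
      vertex 15.0 6.0 15.0
      vertex 15.0 0.0 15.0
    endloop
  endfacet
  facet normal 0.0000 1.0000 0.0000
    outer loop
      vertex 15.0 6.0 0.0
      vertex 5.0 6.0 0.0
      vertex 5.0 6.0 15.0
    endloop
  endfacet
  facet normal 0.0000 1.0000 0.0000
    outer loop
      vertex 15.0 6.0 0.0
      vertex 5.0 6.0 15.0
      vertex 15.0 6.0 15.0
    endloop
  endfacet
  facet normal 1.0000 0.0000 0.0000
    outer loop
      vertex 5.0 6.0 0.0
      vertex 5.0 26.0 0.0
      vertex 5.0 26.0 15.0
    endloop
  endfacet
  facet normal 1.0000 0.0000 0.0000
    outer loop
      vertex 5.0 6.0 0.0
      vertex 5.0 26.0 15.0
      vertex 5.0 6.0 15.0
    endloop
  endfacet
  facet normal 0.0000 1.0000 0.0000
    outer loop
      vertex 5.0 26.0 0.0
      vertex 0.0 26.0 0.0
      vertex 0.0 26.0 15.0
    endloop
  endfacet
  facet normal 0.0000 1.0000 0.0000
    outer loop
      vertex 5.0 26.0 0.0
      vertex 0.0 26.0 15.0
      vertex 5.0 26.0 15.0
    endloop
  endfacet
  facet normal -1.0000 0.0000 0.0000
    outer loop
      vertex 0.0 26.0 0.0
      vertex 0.0 0.0 0.0
      vertex 0.0 0.0 15.0
    endloop
  endfacet
  facet normal -1.0000 0.0000 0.0000
    outer loop
      vertex 0.0 26.0 0.0
      vertex 0.0 0.0 15.0
      vertex 0.0 26.0 15.0
    endloop
  endfacet
endsolid part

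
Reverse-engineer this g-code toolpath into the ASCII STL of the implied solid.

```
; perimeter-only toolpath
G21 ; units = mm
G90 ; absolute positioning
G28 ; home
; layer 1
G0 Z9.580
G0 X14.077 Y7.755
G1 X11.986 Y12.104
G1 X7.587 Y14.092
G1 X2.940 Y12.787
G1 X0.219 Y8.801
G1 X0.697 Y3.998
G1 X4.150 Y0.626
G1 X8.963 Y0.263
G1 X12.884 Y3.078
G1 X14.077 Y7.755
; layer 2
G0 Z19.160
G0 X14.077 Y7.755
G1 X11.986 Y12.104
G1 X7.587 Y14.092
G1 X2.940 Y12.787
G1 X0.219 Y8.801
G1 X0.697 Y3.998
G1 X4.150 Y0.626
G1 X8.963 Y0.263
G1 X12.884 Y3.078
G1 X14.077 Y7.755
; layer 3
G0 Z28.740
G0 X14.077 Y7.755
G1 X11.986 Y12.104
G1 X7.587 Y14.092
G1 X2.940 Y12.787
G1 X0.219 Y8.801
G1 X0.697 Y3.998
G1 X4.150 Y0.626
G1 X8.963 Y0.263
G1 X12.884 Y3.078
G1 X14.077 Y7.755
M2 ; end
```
solid part
  facet normal 0.0000 0.0000 -1.0000
    outer loop
      vertex 7.587 14.092 0.000
      vertex 11.986 12.104 0.000
      vertex 14.077 7.755 0.000
    endloop
  endfacet
  facet normal 0.0000 0.0000 -1.0000
    outer loop
      vertex 2.940 12.787 0.000
      vertex 7.587 14.092 0.000
      vertex 14.077 7.755 0.000
    endloop
  endfacet
  facet normal 0.0000 0.0000 -1.0000
    outer loop
      vertex 0.219 8.801 0.000
      vertex 2.940 12.787 0.000
      vertex 14.077 7.755 0.000
    endloop
  endfacet
  facet normal 0.0000 0.0000 -1.0000
    outer loop
      vertex 0.697 3.998 0.000
      vertex 0.219 8.801 0.000
      vertex 14.077 7.755 0.000
    endloop
  endfacet
  facet normal 0.0000 0.0000 -1.0000
    outer loop
      vertex 4.150 0.626 0.000
      vertex 0.697 3.998 0.000
      vertex 14.077 7.755 0.000
    endloop
  endfacet
  facet normal 0.0000 0.0000 -1.0000
    outer loop
      vertex 8.963 0.263 0.000
      vertex 4.150 0.626 0.000
      vertex 14.077 7.755 0.000
    endloop
  endfacet
  facet normal 0.0000 0.0000 -1.0000
    outer loop
      vertex 12.884 3.078 0.000
      vertex 8.963 0.263 0.000
      vertex 14.077 7.755 0.000
    endloop
  endfacet
  facet normal 0.0000 0.0000 1.0000
    outer loop
      vertex 14.077 7.755 28.740
      vertex 11.986 12.104 28.740
      vertex 7.587 14.092 28.740
    endloop
  endfacet
  facet normal 0.0000 0.0000 1.0000
    outer loop
      vertex 14.077 7.755 28.740
      vertex 7.587 14.092 28.740
      vertex 2.940 12.787 28.740
    endloop
  endfacet
  facet normal 0.0000 0.0000 1.0000
    outer loop
      vertex 14.077 7.755 28.740
      vertex 2.940 12.787 28.740
      vertex 0.219 8.801 28.740
    endloop
  endfacet
  facet normal 0.0000 0.0000 1.0000
    outer loop
      vertex 14.077 7.755 28.740
      vertex 0.219 8.801 28.740
      vertex 0.697 3.998 28.740
    endloop
  endfacet
  facet normal 0.0000 0.0000 1.0000
    outer loop
      vertex 14.077 7.755 28.740
      vertex 0.697 3.998 28.740
      vertex 4.150 0.626 28.740
    endloop
  endfacet
  facet normal 0.0000 0.0000 1.0000
    outer loop
      vertex 14.077 7.755 28.740
      vertex 4.150 0.626 28.740
      vertex 8.963 0.263 28.740
    endloop
  endfacet
  facet normal 0.0000 0.0000 1.0000
    outer loop
      vertex 14.077 7.755 28.740
      vertex 8.963 0.263 28.740
      vertex 12.884 3.078 28.740
    endloop
  endfacet
  facet normal 0.9012 0.4333 0.0000
    outer loop
      vertex 14.077 7.755 0.000
      vertex 11.986 12.104 0.000
      vertex 11.986 12.104 28.740
    endloop
  endfacet
  facet normal 0.9012 0.4333 0.0000
    outer loop
      vertex 14.077 7.755 0.000
      vertex 11.986 12.104 28.740
      vertex 14.077 7.755 28.740
    endloop
  endfacet
  facet normal 0.4118 0.9113 0.0000
    outer loop
      vertex 11.986 12.104 0.000
      vertex 7.587 14.092 0.000
      vertex 7.587 14.092 28.740
    endloop
  endfacet
  facet normal 0.4118 0.9113 0.0000
    outer loop
      vertex 11.986 12.104 0.000
      vertex 7.587 14.092 28.740
      vertex 11.986 12.104 28.740
    endloop
  endfacet
  facet normal -0.2704 0.9628 0.0000
    outer loop
      vertex 7.587 14.092 0.000
      vertex 2.940 12.787 0.000
      vertex 2.940 12.787 28.740
    endloop
  endfacet
  facet normal -0.2704 0.9628 0.0000
    outer loop
      vertex 7.587 14.092 0.000
      vertex 2.940 12.787 28.740
      vertex 7.587 14.092 28.740
    endloop
  endfacet
  facet normal -0.8259 0.5638 0.0000
    outer loop
      vertex 2.940 12.787 0.000
      vertex 0.219 8.801 0.000
      vertex 0.219 8.801 28.740
    endloop
  endfacet
  facet normal -0.8259 0.5638 0.0000
    outer loop
      vertex 2.940 12.787 0.000
      vertex 0.219 8.801 28.740
      vertex 2.940 12.787 28.740
    endloop
  endfacet
  facet normal -0.9951 -0.0990 0.0000
    outer loop
      vertex 0.219 8.801 0.000
      vertex 0.697 3.998 0.000
      vertex 0.697 3.998 28.740
    endloop
  endfacet
  facet normal -0.9951 -0.0990 0.0000
    outer loop
      vertex 0.219 8.801 0.000
      vertex 0.697 3.998 28.740
      vertex 0.219 8.801 28.740
    endloop
  endfacet
  facet normal -0.6987 -0.7154 0.0000
    outer loop
      vertex 0.697 3.998 0.000
      vertex 4.150 0.626 0.000
      vertex 4.150 0.626 28.740
    endloop
  endfacet
  facet normal -0.6987 -0.7154 0.0000
    outer loop
      vertex 0.697 3.998 0.000
      vertex 4.150 0.626 28.740
      vertex 0.697 3.998 28.740
    endloop
  endfacet
  facet normal -0.0752 -0.9972 0.0000
    outer loop
      vertex 4.150 0.626 0.000
      vertex 8.963 0.263 0.000
      vertex 8.963 0.263 28.740
    endloop
  endfacet
  facet normal -0.0752 -0.9972 0.0000
    outer loop
      vertex 4.150 0.626 0.000
      vertex 8.963 0.263 28.740
      vertex 4.150 0.626 28.740
    endloop
  endfacet
  facet normal 0.5832 -0.8123 0.0000
    outer loop
      vertex 8.963 0.263 0.000
      vertex 12.884 3.078 0.000
      vertex 12.884 3.078 28.740
    endloop
  endfacet
  facet normal 0.5832 -0.8123 0.0000
    outer loop
      vertex 8.963 0.263 0.000
      vertex 12.884 3.078 28.740
      vertex 8.963 0.263 28.740
    endloop
  endfacet
  facet normal 0.9690 -0.2472 0.0000
    outer loop
      vertex 12.884 3.078 0.000
      vertex 14.077 7.755 0.000
      vertex 14.077 7.755 28.740
    endloop
  endfacet
  facet normal 0.9690 -0.2472 0.0000
    outer loop
      vertex 12.884 3.078 0.000
      vertex 14.077 7.755 28.740
      vertex 12.884 3.078 28.740
    endloop
  endfacet
endsolid part

The G0 Z moves step by Δz≈9.580 mm. Every layer's G1 loop is the same polygon, so the solid is a straight extrusion of it from z=0 to z≈28.7. Closing with flat bottom and top caps and triangulating gives 32 facets — a regular 9-sided prism (a cylinder approximated with 9 flat sides), circumscribed radius ≈ 7.06 mm, height ≈ 28.7 mm.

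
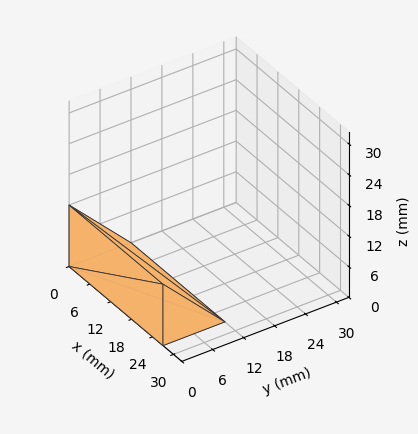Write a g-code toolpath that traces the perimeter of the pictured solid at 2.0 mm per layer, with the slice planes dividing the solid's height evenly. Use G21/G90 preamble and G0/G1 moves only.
Reading the render: the shape is a wedge (ramp): 27 × 12 mm base, rising to 12 mm along the y=0 edge and sloping linearly to z=0 at y=12 (dimensions read to the nearest mm from the axis ticks). For the g-code, the solid's height is divided into equal slices at the stated Δz and each level perimeter traced with G1 moves after a G0 lift.

; perimeter-only toolpath
G21 ; units = mm
G90 ; absolute positioning
G28 ; home
; layer 1
G0 Z2.0
G0 X0.0 Y0.0
G1 X27.0 Y0.0
G1 X27.0 Y10.0
G1 X0.0 Y10.0
G1 X0.0 Y0.0
; layer 2
G0 Z4.0
G0 X0.0 Y0.0
G1 X27.0 Y0.0
G1 X27.0 Y8.0
G1 X0.0 Y8.0
G1 X0.0 Y0.0
; layer 3
G0 Z6.0
G0 X0.0 Y0.0
G1 X27.0 Y0.0
G1 X27.0 Y6.0
G1 X0.0 Y6.0
G1 X0.0 Y0.0
; layer 4
G0 Z8.0
G0 X0.0 Y0.0
G1 X27.0 Y0.0
G1 X27.0 Y4.0
G1 X0.0 Y4.0
G1 X0.0 Y0.0
; layer 5
G0 Z10.0
G0 X0.0 Y0.0
G1 X27.0 Y0.0
G1 X27.0 Y2.0
G1 X0.0 Y2.0
G1 X0.0 Y0.0
M2 ; end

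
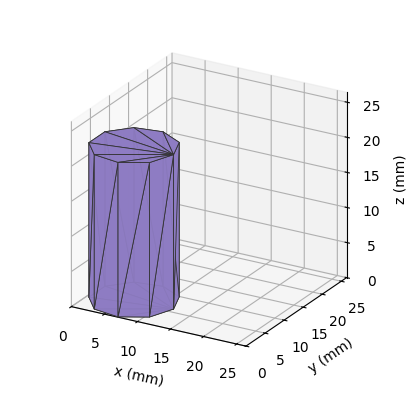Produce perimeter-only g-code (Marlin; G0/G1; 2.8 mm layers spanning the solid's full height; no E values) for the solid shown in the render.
Reading the render: the shape is a regular 9-sided prism (a cylinder approximated with 9 flat sides), circumscribed radius ≈ 6 mm, height ≈ 22 mm (dimensions read to the nearest mm from the axis ticks). For the g-code, the solid's height is divided into equal slices at the stated Δz and each level perimeter traced with G1 moves after a G0 lift.

; perimeter-only toolpath
G21 ; units = mm
G90 ; absolute positioning
G28 ; home
; layer 1
G0 Z2.8
G0 X12.0 Y6.0
G1 X10.6 Y9.9
G1 X7.0 Y11.9
G1 X3.0 Y11.2
G1 X0.4 Y8.1
G1 X0.4 Y3.9
G1 X3.0 Y0.8
G1 X7.0 Y0.1
G1 X10.6 Y2.1
G1 X12.0 Y6.0
; layer 2
G0 Z5.5
G0 X12.0 Y6.0
G1 X10.6 Y9.9
G1 X7.0 Y11.9
G1 X3.0 Y11.2
G1 X0.4 Y8.1
G1 X0.4 Y3.9
G1 X3.0 Y0.8
G1 X7.0 Y0.1
G1 X10.6 Y2.1
G1 X12.0 Y6.0
; layer 3
G0 Z8.2
G0 X12.0 Y6.0
G1 X10.6 Y9.9
G1 X7.0 Y11.9
G1 X3.0 Y11.2
G1 X0.4 Y8.1
G1 X0.4 Y3.9
G1 X3.0 Y0.8
G1 X7.0 Y0.1
G1 X10.6 Y2.1
G1 X12.0 Y6.0
; layer 4
G0 Z11.0
G0 X12.0 Y6.0
G1 X10.6 Y9.9
G1 X7.0 Y11.9
G1 X3.0 Y11.2
G1 X0.4 Y8.1
G1 X0.4 Y3.9
G1 X3.0 Y0.8
G1 X7.0 Y0.1
G1 X10.6 Y2.1
G1 X12.0 Y6.0
; layer 5
G0 Z13.8
G0 X12.0 Y6.0
G1 X10.6 Y9.9
G1 X7.0 Y11.9
G1 X3.0 Y11.2
G1 X0.4 Y8.1
G1 X0.4 Y3.9
G1 X3.0 Y0.8
G1 X7.0 Y0.1
G1 X10.6 Y2.1
G1 X12.0 Y6.0
; layer 6
G0 Z16.5
G0 X12.0 Y6.0
G1 X10.6 Y9.9
G1 X7.0 Y11.9
G1 X3.0 Y11.2
G1 X0.4 Y8.1
G1 X0.4 Y3.9
G1 X3.0 Y0.8
G1 X7.0 Y0.1
G1 X10.6 Y2.1
G1 X12.0 Y6.0
; layer 7
G0 Z19.2
G0 X12.0 Y6.0
G1 X10.6 Y9.9
G1 X7.0 Y11.9
G1 X3.0 Y11.2
G1 X0.4 Y8.1
G1 X0.4 Y3.9
G1 X3.0 Y0.8
G1 X7.0 Y0.1
G1 X10.6 Y2.1
G1 X12.0 Y6.0
; layer 8
G0 Z22.0
G0 X12.0 Y6.0
G1 X10.6 Y9.9
G1 X7.0 Y11.9
G1 X3.0 Y11.2
G1 X0.4 Y8.1
G1 X0.4 Y3.9
G1 X3.0 Y0.8
G1 X7.0 Y0.1
G1 X10.6 Y2.1
G1 X12.0 Y6.0
M2 ; end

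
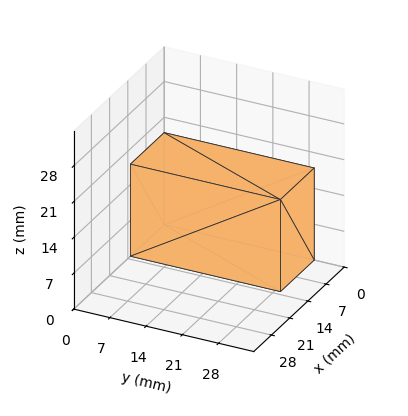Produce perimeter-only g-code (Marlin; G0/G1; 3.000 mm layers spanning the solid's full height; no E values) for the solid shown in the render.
Reading the render: the shape is a rectangular box, roughly 13 × 29 mm footprint and 18 mm tall (dimensions read to the nearest mm from the axis ticks). For the g-code, the solid's height is divided into equal slices at the stated Δz and each level perimeter traced with G1 moves after a G0 lift.

; perimeter-only toolpath
G21 ; units = mm
G90 ; absolute positioning
G28 ; home
; layer 1
G0 Z3.000
G0 X0.000 Y0.000
G1 X13.000 Y0.000
G1 X13.000 Y29.000
G1 X0.000 Y29.000
G1 X0.000 Y0.000
; layer 2
G0 Z6.000
G0 X0.000 Y0.000
G1 X13.000 Y0.000
G1 X13.000 Y29.000
G1 X0.000 Y29.000
G1 X0.000 Y0.000
; layer 3
G0 Z9.000
G0 X0.000 Y0.000
G1 X13.000 Y0.000
G1 X13.000 Y29.000
G1 X0.000 Y29.000
G1 X0.000 Y0.000
; layer 4
G0 Z12.000
G0 X0.000 Y0.000
G1 X13.000 Y0.000
G1 X13.000 Y29.000
G1 X0.000 Y29.000
G1 X0.000 Y0.000
; layer 5
G0 Z15.000
G0 X0.000 Y0.000
G1 X13.000 Y0.000
G1 X13.000 Y29.000
G1 X0.000 Y29.000
G1 X0.000 Y0.000
; layer 6
G0 Z18.000
G0 X0.000 Y0.000
G1 X13.000 Y0.000
G1 X13.000 Y29.000
G1 X0.000 Y29.000
G1 X0.000 Y0.000
M2 ; end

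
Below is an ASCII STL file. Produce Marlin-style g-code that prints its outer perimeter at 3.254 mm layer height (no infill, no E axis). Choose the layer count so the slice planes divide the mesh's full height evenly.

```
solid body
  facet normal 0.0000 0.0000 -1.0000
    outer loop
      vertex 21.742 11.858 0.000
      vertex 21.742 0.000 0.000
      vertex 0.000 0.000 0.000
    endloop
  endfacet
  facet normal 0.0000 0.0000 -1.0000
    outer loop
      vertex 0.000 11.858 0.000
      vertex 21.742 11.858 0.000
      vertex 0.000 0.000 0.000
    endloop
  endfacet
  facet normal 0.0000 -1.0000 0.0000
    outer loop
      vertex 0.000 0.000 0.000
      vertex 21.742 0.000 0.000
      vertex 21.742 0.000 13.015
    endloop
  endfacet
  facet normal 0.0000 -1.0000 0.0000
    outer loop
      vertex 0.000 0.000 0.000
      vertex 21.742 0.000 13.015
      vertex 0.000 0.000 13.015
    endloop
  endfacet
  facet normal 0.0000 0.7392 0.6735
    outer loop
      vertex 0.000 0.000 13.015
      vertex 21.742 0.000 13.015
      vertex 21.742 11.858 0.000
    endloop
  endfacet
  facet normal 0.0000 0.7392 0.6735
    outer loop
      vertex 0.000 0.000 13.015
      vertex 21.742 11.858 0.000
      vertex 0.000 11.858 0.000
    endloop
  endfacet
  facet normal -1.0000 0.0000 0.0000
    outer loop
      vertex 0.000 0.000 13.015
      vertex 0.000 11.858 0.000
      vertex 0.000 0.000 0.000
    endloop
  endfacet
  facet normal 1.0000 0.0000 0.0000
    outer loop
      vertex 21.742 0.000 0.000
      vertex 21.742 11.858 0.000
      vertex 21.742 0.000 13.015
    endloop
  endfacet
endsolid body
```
; perimeter-only toolpath
G21 ; units = mm
G90 ; absolute positioning
G28 ; home
; layer 1
G0 Z3.254
G0 X0.000 Y0.000
G1 X21.742 Y0.000
G1 X21.742 Y8.893
G1 X0.000 Y8.893
G1 X0.000 Y0.000
; layer 2
G0 Z6.508
G0 X0.000 Y0.000
G1 X21.742 Y0.000
G1 X21.742 Y5.929
G1 X0.000 Y5.929
G1 X0.000 Y0.000
; layer 3
G0 Z9.761
G0 X0.000 Y0.000
G1 X21.742 Y0.000
G1 X21.742 Y2.965
G1 X0.000 Y2.965
G1 X0.000 Y0.000
M2 ; end

The solid is a wedge (ramp): 21.7 × 11.9 mm base, rising to 13 mm along the y=0 edge and sloping linearly to z=0 at y=11.9. Slicing at Δz = 3.254 mm — 4 equal slices spanning the solid's height, so layer i sits at z = i·h/4 — gives 3 non-empty perimeters. Each is a 4-segment closed polygon; G0 lifts to the layer z and rapids to the start vertex, then G1 traces the edges. The cross-section shrinks linearly with z (the slice at the apex is degenerate and omitted).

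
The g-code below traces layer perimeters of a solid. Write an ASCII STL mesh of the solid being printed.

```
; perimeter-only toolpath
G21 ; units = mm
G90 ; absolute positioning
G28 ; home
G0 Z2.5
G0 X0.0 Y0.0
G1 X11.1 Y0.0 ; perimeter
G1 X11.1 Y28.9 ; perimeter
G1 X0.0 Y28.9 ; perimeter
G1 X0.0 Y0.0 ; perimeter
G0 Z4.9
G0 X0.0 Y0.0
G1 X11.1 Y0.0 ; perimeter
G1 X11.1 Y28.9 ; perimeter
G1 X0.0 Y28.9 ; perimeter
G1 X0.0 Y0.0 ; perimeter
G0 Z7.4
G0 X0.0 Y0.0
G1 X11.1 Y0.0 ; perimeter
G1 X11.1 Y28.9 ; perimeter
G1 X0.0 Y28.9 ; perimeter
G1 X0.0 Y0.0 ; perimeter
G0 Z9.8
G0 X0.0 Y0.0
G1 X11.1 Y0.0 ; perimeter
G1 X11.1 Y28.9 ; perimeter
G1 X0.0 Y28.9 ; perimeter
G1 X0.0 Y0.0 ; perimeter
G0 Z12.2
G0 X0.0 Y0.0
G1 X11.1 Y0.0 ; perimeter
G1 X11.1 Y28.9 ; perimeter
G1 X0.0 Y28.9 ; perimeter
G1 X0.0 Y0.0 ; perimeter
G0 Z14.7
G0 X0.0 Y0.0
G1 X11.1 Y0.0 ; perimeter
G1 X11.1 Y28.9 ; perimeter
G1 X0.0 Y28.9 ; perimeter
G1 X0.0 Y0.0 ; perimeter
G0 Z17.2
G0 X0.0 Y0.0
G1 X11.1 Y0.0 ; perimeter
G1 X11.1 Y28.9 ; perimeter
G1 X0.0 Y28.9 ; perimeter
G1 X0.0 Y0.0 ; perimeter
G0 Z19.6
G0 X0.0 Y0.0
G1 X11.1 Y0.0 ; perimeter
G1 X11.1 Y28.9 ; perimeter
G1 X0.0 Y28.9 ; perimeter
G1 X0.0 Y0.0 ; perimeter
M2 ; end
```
solid part
  facet normal 0.0000 0.0000 -1.0000
    outer loop
      vertex 11.1 28.9 0.0
      vertex 11.1 0.0 0.0
      vertex 0.0 0.0 0.0
    endloop
  endfacet
  facet normal 0.0000 0.0000 -1.0000
    outer loop
      vertex 0.0 28.9 0.0
      vertex 11.1 28.9 0.0
      vertex 0.0 0.0 0.0
    endloop
  endfacet
  facet normal 0.0000 0.0000 1.0000
    outer loop
      vertex 0.0 0.0 19.6
      vertex 11.1 0.0 19.6
      vertex 11.1 28.9 19.6
    endloop
  endfacet
  facet normal 0.0000 0.0000 1.0000
    outer loop
      vertex 0.0 0.0 19.6
      vertex 11.1 28.9 19.6
      vertex 0.0 28.9 19.6
    endloop
  endfacet
  facet normal 0.0000 -1.0000 0.0000
    outer loop
      vertex 0.0 0.0 0.0
      vertex 11.1 0.0 0.0
      vertex 11.1 0.0 19.6
    endloop
  endfacet
  facet normal 0.0000 -1.0000 0.0000
    outer loop
      vertex 0.0 0.0 0.0
      vertex 11.1 0.0 19.6
      vertex 0.0 0.0 19.6
    endloop
  endfacet
  facet normal 0.0000 1.0000 0.0000
    outer loop
      vertex 11.1 28.9 19.6
      vertex 11.1 28.9 0.0
      vertex 0.0 28.9 0.0
    endloop
  endfacet
  facet normal 0.0000 1.0000 0.0000
    outer loop
      vertex 0.0 28.9 19.6
      vertex 11.1 28.9 19.6
      vertex 0.0 28.9 0.0
    endloop
  endfacet
  facet normal -1.0000 0.0000 0.0000
    outer loop
      vertex 0.0 28.9 19.6
      vertex 0.0 28.9 0.0
      vertex 0.0 0.0 0.0
    endloop
  endfacet
  facet normal -1.0000 0.0000 0.0000
    outer loop
      vertex 0.0 0.0 19.6
      vertex 0.0 28.9 19.6
      vertex 0.0 0.0 0.0
    endloop
  endfacet
  facet normal 1.0000 0.0000 0.0000
    outer loop
      vertex 11.1 0.0 0.0
      vertex 11.1 28.9 0.0
      vertex 11.1 28.9 19.6
    endloop
  endfacet
  facet normal 1.0000 0.0000 0.0000
    outer loop
      vertex 11.1 0.0 0.0
      vertex 11.1 28.9 19.6
      vertex 11.1 0.0 19.6
    endloop
  endfacet
endsolid part

The G0 Z moves step by Δz≈2.5 mm. Every layer's G1 loop is the same polygon, so the solid is a straight extrusion of it from z=0 to z≈19.6. Closing with flat bottom and top caps and triangulating gives 12 facets — a rectangular box, roughly 11.1 × 28.9 mm footprint and 19.6 mm tall.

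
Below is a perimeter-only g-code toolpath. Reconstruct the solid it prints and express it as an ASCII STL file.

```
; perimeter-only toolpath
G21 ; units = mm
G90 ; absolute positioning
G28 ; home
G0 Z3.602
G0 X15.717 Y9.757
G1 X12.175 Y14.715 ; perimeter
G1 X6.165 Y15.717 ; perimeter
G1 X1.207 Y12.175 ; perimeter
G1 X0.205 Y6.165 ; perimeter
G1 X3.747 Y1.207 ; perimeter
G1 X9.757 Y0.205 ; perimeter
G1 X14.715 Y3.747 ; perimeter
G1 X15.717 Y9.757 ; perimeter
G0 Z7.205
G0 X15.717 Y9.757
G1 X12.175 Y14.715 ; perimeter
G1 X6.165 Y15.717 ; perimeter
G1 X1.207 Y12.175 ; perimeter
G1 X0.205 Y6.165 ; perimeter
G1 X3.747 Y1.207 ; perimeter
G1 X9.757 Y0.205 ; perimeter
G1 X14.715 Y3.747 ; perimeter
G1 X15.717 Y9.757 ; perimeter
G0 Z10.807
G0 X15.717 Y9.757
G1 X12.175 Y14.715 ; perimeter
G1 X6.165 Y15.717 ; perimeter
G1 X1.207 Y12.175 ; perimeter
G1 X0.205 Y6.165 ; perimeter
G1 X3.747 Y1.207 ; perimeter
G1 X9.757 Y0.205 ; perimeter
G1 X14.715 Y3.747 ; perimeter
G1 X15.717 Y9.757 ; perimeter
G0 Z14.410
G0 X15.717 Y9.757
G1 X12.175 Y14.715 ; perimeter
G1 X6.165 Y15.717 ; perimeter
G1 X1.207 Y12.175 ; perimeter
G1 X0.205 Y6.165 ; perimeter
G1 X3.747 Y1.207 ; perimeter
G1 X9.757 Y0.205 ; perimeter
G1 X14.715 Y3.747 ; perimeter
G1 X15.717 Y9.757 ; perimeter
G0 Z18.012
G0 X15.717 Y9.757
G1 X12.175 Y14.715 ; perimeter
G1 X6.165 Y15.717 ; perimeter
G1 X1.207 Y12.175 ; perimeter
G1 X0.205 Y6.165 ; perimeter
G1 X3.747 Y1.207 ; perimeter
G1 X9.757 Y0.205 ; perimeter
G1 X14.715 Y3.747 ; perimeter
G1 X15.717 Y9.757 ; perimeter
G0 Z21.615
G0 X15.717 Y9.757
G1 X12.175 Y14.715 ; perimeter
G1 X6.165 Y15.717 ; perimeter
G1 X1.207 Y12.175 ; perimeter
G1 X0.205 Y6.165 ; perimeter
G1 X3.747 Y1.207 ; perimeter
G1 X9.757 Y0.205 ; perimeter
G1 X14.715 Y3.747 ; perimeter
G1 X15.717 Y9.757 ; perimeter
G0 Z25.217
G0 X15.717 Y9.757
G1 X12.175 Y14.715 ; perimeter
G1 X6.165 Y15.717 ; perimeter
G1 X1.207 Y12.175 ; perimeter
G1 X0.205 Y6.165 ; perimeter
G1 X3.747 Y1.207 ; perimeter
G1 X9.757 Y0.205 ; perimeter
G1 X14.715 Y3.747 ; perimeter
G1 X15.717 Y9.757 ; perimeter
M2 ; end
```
solid part
  facet normal 0.0000 0.0000 -1.0000
    outer loop
      vertex 6.165 15.717 0.000
      vertex 12.175 14.715 0.000
      vertex 15.717 9.757 0.000
    endloop
  endfacet
  facet normal 0.0000 0.0000 -1.0000
    outer loop
      vertex 1.207 12.175 0.000
      vertex 6.165 15.717 0.000
      vertex 15.717 9.757 0.000
    endloop
  endfacet
  facet normal 0.0000 0.0000 -1.0000
    outer loop
      vertex 0.205 6.165 0.000
      vertex 1.207 12.175 0.000
      vertex 15.717 9.757 0.000
    endloop
  endfacet
  facet normal 0.0000 0.0000 -1.0000
    outer loop
      vertex 3.747 1.207 0.000
      vertex 0.205 6.165 0.000
      vertex 15.717 9.757 0.000
    endloop
  endfacet
  facet normal 0.0000 0.0000 -1.0000
    outer loop
      vertex 9.757 0.205 0.000
      vertex 3.747 1.207 0.000
      vertex 15.717 9.757 0.000
    endloop
  endfacet
  facet normal 0.0000 0.0000 -1.0000
    outer loop
      vertex 14.715 3.747 0.000
      vertex 9.757 0.205 0.000
      vertex 15.717 9.757 0.000
    endloop
  endfacet
  facet normal 0.0000 0.0000 1.0000
    outer loop
      vertex 15.717 9.757 25.217
      vertex 12.175 14.715 25.217
      vertex 6.165 15.717 25.217
    endloop
  endfacet
  facet normal 0.0000 0.0000 1.0000
    outer loop
      vertex 15.717 9.757 25.217
      vertex 6.165 15.717 25.217
      vertex 1.207 12.175 25.217
    endloop
  endfacet
  facet normal 0.0000 0.0000 1.0000
    outer loop
      vertex 15.717 9.757 25.217
      vertex 1.207 12.175 25.217
      vertex 0.205 6.165 25.217
    endloop
  endfacet
  facet normal 0.0000 0.0000 1.0000
    outer loop
      vertex 15.717 9.757 25.217
      vertex 0.205 6.165 25.217
      vertex 3.747 1.207 25.217
    endloop
  endfacet
  facet normal 0.0000 0.0000 1.0000
    outer loop
      vertex 15.717 9.757 25.217
      vertex 3.747 1.207 25.217
      vertex 9.757 0.205 25.217
    endloop
  endfacet
  facet normal 0.0000 0.0000 1.0000
    outer loop
      vertex 15.717 9.757 25.217
      vertex 9.757 0.205 25.217
      vertex 14.715 3.747 25.217
    endloop
  endfacet
  facet normal 0.8137 0.5813 0.0000
    outer loop
      vertex 15.717 9.757 0.000
      vertex 12.175 14.715 0.000
      vertex 12.175 14.715 25.217
    endloop
  endfacet
  facet normal 0.8137 0.5813 0.0000
    outer loop
      vertex 15.717 9.757 0.000
      vertex 12.175 14.715 25.217
      vertex 15.717 9.757 25.217
    endloop
  endfacet
  facet normal 0.1645 0.9864 0.0000
    outer loop
      vertex 12.175 14.715 0.000
      vertex 6.165 15.717 0.000
      vertex 6.165 15.717 25.217
    endloop
  endfacet
  facet normal 0.1645 0.9864 0.0000
    outer loop
      vertex 12.175 14.715 0.000
      vertex 6.165 15.717 25.217
      vertex 12.175 14.715 25.217
    endloop
  endfacet
  facet normal -0.5813 0.8137 0.0000
    outer loop
      vertex 6.165 15.717 0.000
      vertex 1.207 12.175 0.000
      vertex 1.207 12.175 25.217
    endloop
  endfacet
  facet normal -0.5813 0.8137 0.0000
    outer loop
      vertex 6.165 15.717 0.000
      vertex 1.207 12.175 25.217
      vertex 6.165 15.717 25.217
    endloop
  endfacet
  facet normal -0.9864 0.1645 0.0000
    outer loop
      vertex 1.207 12.175 0.000
      vertex 0.205 6.165 0.000
      vertex 0.205 6.165 25.217
    endloop
  endfacet
  facet normal -0.9864 0.1645 0.0000
    outer loop
      vertex 1.207 12.175 0.000
      vertex 0.205 6.165 25.217
      vertex 1.207 12.175 25.217
    endloop
  endfacet
  facet normal -0.8137 -0.5813 0.0000
    outer loop
      vertex 0.205 6.165 0.000
      vertex 3.747 1.207 0.000
      vertex 3.747 1.207 25.217
    endloop
  endfacet
  facet normal -0.8137 -0.5813 0.0000
    outer loop
      vertex 0.205 6.165 0.000
      vertex 3.747 1.207 25.217
      vertex 0.205 6.165 25.217
    endloop
  endfacet
  facet normal -0.1645 -0.9864 0.0000
    outer loop
      vertex 3.747 1.207 0.000
      vertex 9.757 0.205 0.000
      vertex 9.757 0.205 25.217
    endloop
  endfacet
  facet normal -0.1645 -0.9864 0.0000
    outer loop
      vertex 3.747 1.207 0.000
      vertex 9.757 0.205 25.217
      vertex 3.747 1.207 25.217
    endloop
  endfacet
  facet normal 0.5813 -0.8137 0.0000
    outer loop
      vertex 9.757 0.205 0.000
      vertex 14.715 3.747 0.000
      vertex 14.715 3.747 25.217
    endloop
  endfacet
  facet normal 0.5813 -0.8137 0.0000
    outer loop
      vertex 9.757 0.205 0.000
      vertex 14.715 3.747 25.217
      vertex 9.757 0.205 25.217
    endloop
  endfacet
  facet normal 0.9864 -0.1645 0.0000
    outer loop
      vertex 14.715 3.747 0.000
      vertex 15.717 9.757 0.000
      vertex 15.717 9.757 25.217
    endloop
  endfacet
  facet normal 0.9864 -0.1645 0.0000
    outer loop
      vertex 14.715 3.747 0.000
      vertex 15.717 9.757 25.217
      vertex 14.715 3.747 25.217
    endloop
  endfacet
endsolid part

The G0 Z moves step by Δz≈3.602 mm. Every layer's G1 loop is the same polygon, so the solid is a straight extrusion of it from z=0 to z≈25.2. Closing with flat bottom and top caps and triangulating gives 28 facets — a regular 8-sided prism (a cylinder approximated with 8 flat sides), circumscribed radius ≈ 7.96 mm, height ≈ 25.2 mm.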